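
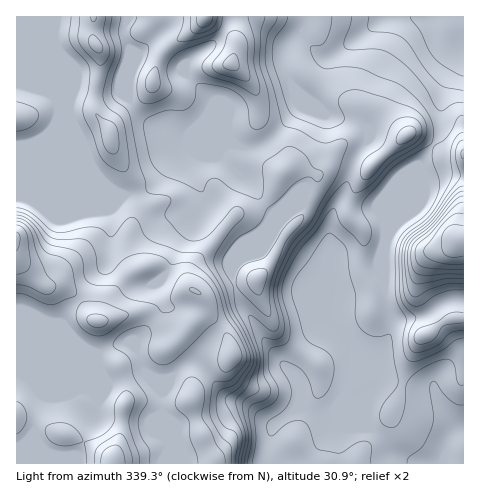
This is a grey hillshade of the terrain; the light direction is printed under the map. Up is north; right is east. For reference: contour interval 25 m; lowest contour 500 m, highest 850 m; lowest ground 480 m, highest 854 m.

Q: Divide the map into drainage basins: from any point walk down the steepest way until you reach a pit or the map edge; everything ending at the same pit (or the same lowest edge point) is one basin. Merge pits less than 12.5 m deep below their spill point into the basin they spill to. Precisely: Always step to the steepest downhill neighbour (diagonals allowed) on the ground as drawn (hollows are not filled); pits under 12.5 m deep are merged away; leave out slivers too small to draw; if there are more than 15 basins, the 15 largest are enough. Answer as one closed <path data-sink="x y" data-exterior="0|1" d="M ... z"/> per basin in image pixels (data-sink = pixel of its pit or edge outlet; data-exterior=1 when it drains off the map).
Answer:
<path data-sink="463 17" data-exterior="1" d="M463 16l-447 1 1 447 196-1-17-44-4-15 0-15-3-7-18-20-3-7 0-6 18-17 14-19 4-8-2-10 6 1 26-10 17-4 10-6 13-18 13-26 16-17 15-40 18-25 5-2 8 2 23 15 34-30 8-1 19 10 13 12 18-2z"/><path data-sink="463 428" data-exterior="1" d="M414 134l-8 1-34 30-23-15-7-2-6 2-18 25-15 40-16 17-13 26-13 18-6 5-52 15 1 9-6 11-12 16-18 17 0 6 3 7 18 20 3 7 0 15 4 15 18 45 250-1 0-144-12-1-7 2-25-32 0-12 7-18 4-4 15-5 10-8 8-2 0-84-18 1-13-12z"/>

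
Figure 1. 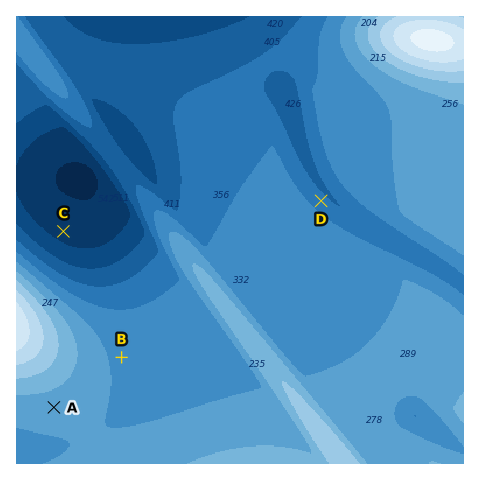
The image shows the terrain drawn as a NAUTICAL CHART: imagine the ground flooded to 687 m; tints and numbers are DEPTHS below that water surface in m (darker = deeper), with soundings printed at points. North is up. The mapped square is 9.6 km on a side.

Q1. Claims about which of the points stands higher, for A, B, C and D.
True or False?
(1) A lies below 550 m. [True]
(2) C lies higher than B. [False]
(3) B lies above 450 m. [False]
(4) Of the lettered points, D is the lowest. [False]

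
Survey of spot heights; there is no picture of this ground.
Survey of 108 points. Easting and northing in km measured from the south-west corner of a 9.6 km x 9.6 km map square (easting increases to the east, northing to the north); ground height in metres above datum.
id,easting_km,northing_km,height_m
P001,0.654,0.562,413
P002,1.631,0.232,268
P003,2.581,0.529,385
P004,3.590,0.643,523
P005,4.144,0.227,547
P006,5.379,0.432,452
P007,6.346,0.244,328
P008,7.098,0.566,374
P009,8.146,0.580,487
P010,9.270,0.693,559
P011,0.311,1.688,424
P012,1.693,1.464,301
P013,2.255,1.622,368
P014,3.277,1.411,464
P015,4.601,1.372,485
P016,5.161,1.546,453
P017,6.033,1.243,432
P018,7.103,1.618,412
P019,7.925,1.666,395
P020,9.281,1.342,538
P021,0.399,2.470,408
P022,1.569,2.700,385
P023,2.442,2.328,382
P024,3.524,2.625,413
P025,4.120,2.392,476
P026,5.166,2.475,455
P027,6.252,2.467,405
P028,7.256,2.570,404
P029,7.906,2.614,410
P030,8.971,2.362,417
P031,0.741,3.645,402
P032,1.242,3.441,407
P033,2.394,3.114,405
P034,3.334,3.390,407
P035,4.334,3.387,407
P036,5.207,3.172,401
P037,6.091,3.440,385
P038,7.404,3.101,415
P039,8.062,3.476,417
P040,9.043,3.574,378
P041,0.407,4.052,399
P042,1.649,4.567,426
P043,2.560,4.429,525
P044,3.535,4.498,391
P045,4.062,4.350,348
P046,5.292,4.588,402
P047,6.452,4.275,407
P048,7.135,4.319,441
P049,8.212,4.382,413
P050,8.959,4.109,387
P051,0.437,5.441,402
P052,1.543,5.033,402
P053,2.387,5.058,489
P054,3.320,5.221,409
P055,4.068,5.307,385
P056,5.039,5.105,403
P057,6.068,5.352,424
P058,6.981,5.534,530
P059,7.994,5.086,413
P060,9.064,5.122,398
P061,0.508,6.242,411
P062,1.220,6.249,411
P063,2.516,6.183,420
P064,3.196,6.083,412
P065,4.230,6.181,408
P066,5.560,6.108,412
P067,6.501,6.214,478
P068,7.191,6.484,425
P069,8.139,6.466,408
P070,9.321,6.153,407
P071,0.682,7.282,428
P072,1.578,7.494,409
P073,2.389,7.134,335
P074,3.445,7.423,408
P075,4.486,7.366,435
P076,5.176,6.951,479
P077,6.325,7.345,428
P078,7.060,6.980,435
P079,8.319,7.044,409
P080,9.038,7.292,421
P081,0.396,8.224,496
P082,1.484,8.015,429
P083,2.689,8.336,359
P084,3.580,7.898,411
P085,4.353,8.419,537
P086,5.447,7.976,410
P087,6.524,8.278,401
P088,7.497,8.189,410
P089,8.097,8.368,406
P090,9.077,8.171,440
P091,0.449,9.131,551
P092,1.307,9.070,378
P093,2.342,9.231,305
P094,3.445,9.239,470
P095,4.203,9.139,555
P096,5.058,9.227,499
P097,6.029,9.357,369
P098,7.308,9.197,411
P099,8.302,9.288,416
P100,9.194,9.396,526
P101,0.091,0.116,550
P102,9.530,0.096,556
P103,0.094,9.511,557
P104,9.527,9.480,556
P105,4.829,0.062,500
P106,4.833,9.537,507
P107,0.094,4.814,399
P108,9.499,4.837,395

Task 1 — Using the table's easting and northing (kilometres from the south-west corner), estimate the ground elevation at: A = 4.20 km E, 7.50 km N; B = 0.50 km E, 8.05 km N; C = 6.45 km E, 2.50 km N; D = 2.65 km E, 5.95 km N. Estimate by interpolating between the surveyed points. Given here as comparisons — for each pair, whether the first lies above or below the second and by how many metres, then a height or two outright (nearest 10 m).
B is above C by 90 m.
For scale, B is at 490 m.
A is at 420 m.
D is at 450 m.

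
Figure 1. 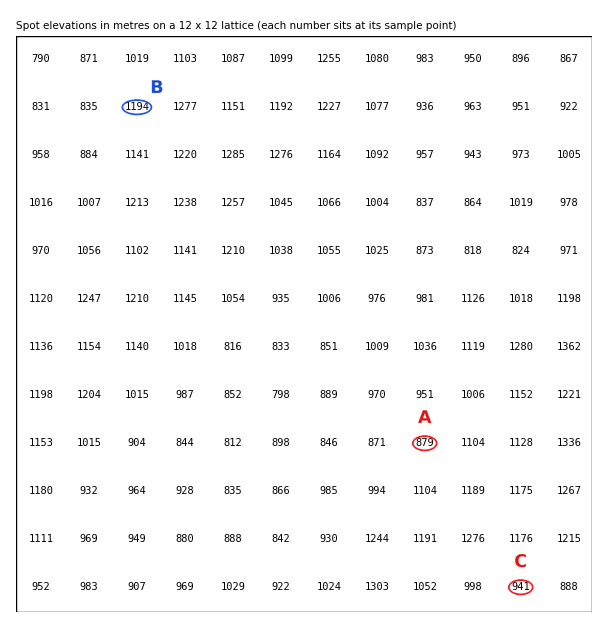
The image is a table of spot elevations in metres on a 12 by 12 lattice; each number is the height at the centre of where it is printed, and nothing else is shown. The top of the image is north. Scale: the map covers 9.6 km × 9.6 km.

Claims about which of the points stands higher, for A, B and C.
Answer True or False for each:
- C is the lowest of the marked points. False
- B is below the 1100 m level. False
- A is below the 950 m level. True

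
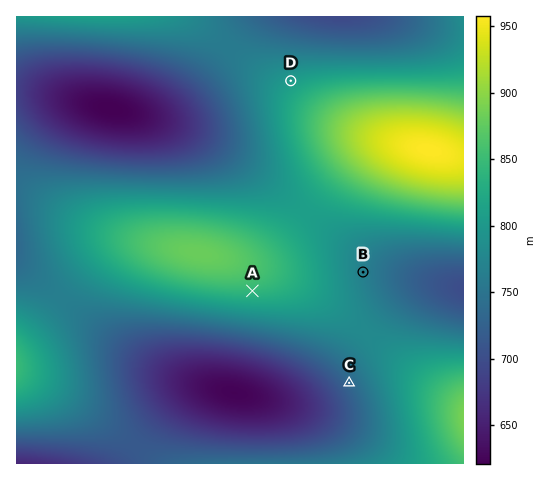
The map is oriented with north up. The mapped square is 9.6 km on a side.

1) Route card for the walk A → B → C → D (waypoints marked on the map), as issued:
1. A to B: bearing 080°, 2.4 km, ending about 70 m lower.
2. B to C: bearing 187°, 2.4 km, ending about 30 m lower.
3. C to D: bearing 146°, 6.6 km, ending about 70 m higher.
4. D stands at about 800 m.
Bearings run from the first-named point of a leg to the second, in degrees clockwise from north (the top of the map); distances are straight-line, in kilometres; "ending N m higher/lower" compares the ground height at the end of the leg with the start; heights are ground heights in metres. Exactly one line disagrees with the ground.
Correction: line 3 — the bearing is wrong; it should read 349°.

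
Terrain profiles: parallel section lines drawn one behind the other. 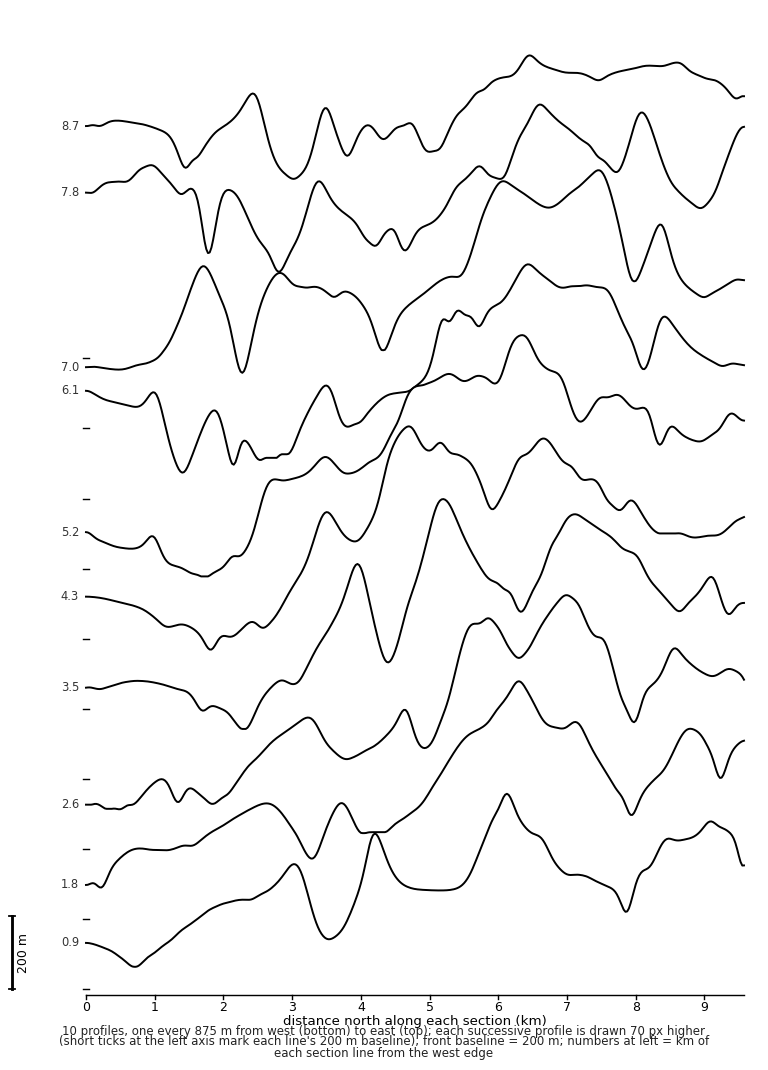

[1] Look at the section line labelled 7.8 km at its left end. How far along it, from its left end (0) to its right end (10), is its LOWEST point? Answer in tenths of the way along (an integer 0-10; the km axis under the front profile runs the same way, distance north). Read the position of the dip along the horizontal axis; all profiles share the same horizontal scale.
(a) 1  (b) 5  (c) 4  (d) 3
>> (d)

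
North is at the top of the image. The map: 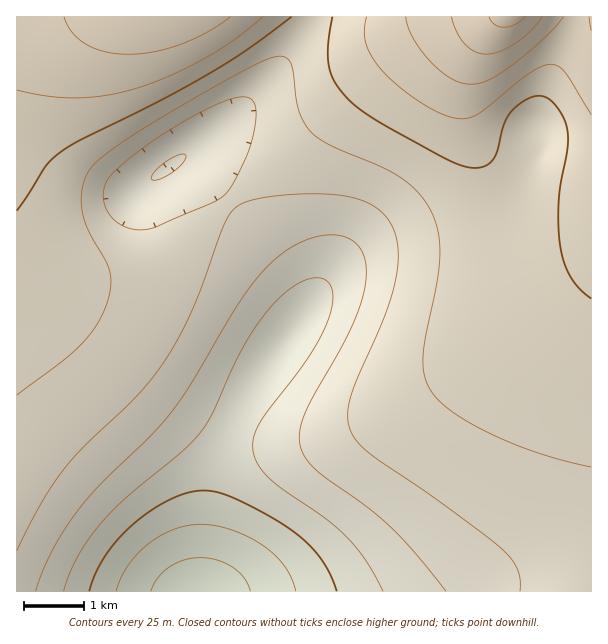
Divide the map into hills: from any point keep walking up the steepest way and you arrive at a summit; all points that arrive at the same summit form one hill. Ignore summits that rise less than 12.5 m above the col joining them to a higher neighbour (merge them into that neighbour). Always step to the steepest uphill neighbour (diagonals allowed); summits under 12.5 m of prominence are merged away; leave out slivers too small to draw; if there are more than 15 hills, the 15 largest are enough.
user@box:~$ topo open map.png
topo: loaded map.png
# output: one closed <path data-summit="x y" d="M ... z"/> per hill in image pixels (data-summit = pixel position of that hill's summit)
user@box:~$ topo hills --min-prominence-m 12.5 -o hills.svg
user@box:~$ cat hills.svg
<path data-summit="509 17" d="M591 16l-279 0-4 11-10 17-36 46-35 34-43 32 5 2 22 22 65 74 19 25 9 20 0 10-3 8-49 70-28 54-13 56-6 73-4 22 391-1z"/><path data-summit="159 17" d="M311 16l-295 1 1 575 183-1 5-21 6-73 13-56 28-54 49-70 3-8 0-10-9-20-19-25-65-74-22-22-5-2 43-32 35-34 42-55 6-11z"/>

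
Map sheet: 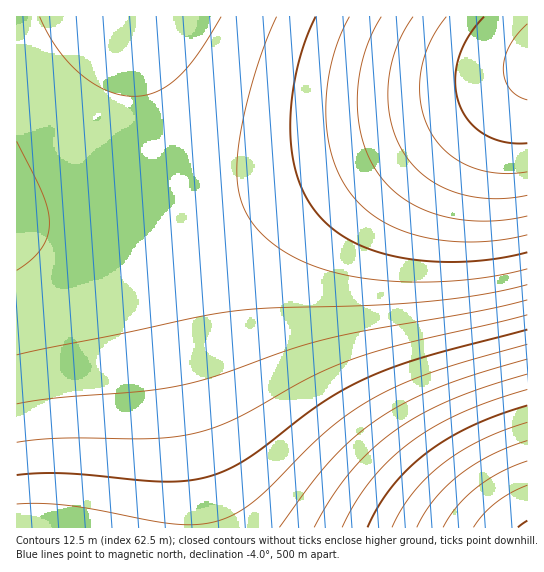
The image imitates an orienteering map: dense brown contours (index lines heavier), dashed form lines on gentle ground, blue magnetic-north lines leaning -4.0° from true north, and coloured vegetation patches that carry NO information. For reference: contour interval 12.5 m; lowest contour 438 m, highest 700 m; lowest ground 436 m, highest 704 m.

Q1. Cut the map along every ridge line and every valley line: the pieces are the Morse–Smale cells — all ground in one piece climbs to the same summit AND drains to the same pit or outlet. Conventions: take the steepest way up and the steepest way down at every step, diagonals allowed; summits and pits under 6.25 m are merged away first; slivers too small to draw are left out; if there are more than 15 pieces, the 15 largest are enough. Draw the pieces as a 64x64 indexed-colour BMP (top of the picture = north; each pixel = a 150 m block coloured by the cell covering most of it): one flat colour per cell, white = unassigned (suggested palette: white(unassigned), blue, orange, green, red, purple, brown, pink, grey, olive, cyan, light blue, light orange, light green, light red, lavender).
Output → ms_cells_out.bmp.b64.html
<image width="64" height="64" href="data:image/bmp;base64,Qk12CAAAAAAAAHYAAAAoAAAAQAAAAEAAAAABAAQAAAAAAAAIAAATCwAAEwsAABAAAAAAAAAA////ALR3HwAOf/8ALKAsACgn1gC9Z5QAS1aMAMJ34wB/f38AIr28AM++FwDox64AeLv/AIrfmACWmP8A1bDFADMzMzMzMzMzMzMzVVVVVVERERERERERERERERERERERMzMzMzMzMzMzMzNVVVVVEREREREREREREREREREREREzMzMzMzMzMzMzM1VVVVURERERERERERERERERERERETMzMzMzMzMzMzMzVVVVURERERERERERERERERERERERMzMzMzMzMzMzMzNVVVUREREREREREREREREREREREREzMzMzMzMzMzMzM1VVVRERERERERERERERERERERERETMzMzMzMzMzMzM1VVVRERERERERERERERERERERERERMzMzMzMzMzMzMzVVVVEREREREREREREREREREREREREzMzMzMzMzMzMzNVVVERERERERERERERERERERERERETMzMzMzMzMzMzM1VVURERERERERERERERERERERERERMzMzMzMzMzMzMzVVUREREREREREREREREREREREREREzMzMzMzMzMzMzNVVRERERERERERERERERERERERERETMzMzMzMzMzMzM1VVERERERERERERERERERERERERERMzMzMzMzMzMzM1VVEREREREREREREREREREREREREREzMzMzMzMzMzMzVVURERERERERERERERERERERERERETMzMzMzMzMzMzNVVRERERERERERERERERERERERERERMzMzMzMzMzMzM1VREREREREREREREREREREREREREREzMzMzMzMzMzMzVVERERERERERERERERERERERERERETMzMzMzMzMzMzVVURERERERERERERERERERERERERERMzMzMzMzMzMzNVUREREREREREREREREREREREREREREzMzMzMzMzMzM1VRERERERERERERERERERERERERERETMzMzMzMzMzMzVVERERERERERERERERERERERERERERMzMzMzMzMzMzNVUREREREREREREREREREREREREREREzMzMzMzMzMzNVVRERERERERERERERERERERERERERETMzMzMzMzMzM1VRERERERERERERERERERERERERERERMzMzMzMzMzMzVVEREREREREREREREREREREREREREREzMzMzMzMzMzNVURERERERERERERERERERERERERERETMzMzMzMzMzM1VRERERERERERERERERERERERERERERMzMzMzMzMzM1VREREREREREREREREREREREREREREREzMzMzMzMzMzVVERERERERERERERERERERERERERERETMzMzMzMzMzNVURERERERERERERERERERERERERERERMzMzMzMzMzNVVREREREREREREREREREREREREREREREzMzMzMzMzM1VVERERERERERERERERERERERERERERETMzMzMzMzM1VVERERERERERERERERERERERERERERERMzMzMzMzMzVVUREREREREREREREREREREREREREREREzMzMzMzM1VVVRERERERERERERERERERERERERERERETMzMzMzVVVVVVERERERERERERERERERERERERERERERMzNERERERVVVURERERERERERERERERERERERERERERFEREREREREREQhEREREREREREREREREREREREREREREURERERERERERCIiIRERERERERERERERERERERERERERREREREREREREIiIiIiERERERERERERERERERERERERFEREREREREREQiIiIiIiIREREREREREREREREREREREURERERERERERCIiIiIiIiIhERERERERERERERERERERRERERERERERCIiIiIiIiIiIiERERERERERERERERERFEREREREREREIiIiIiIiIiIiIiEREREREREREREREREUREREREREREQiIiIiIiIiIiIiIiIRERERERERERERERRERERERERERCIiIiIiIiIiIiIiIiIRERERERERERERFEREREREREREIiIiIiIiIiIiIiIiIiIhEREREREREREUREREREREREQiIiIiIiIiIiIiIiIiIiIhERERERERERREREREREREQiIiIiIiIiIiIiIiIiIiIiIhERERERERFERERERERERCIiIiIiIiIiIiIiIiIiIiIiIhEREREREUREREREREREIiIiIiIiIiIiIiIiIiIiIiIiIhERERERREREREREREQiIiIiIiIiIiIiIiIiIiIiIiIiIhERERFERERERERERCIiIiIiIiIiIiIiIiIiIiIiIiIiIhEREUREREREREREIiIiIiIiIiIiIiIiIiIiIiIiIiIiIhERREREREREREIiIiIiIiIiIiIiIiIiIiIiIiIiIiIiIhFEREREREREQiIiIiIiIiIiIiIiIiIiIiIiIiIiIiIiIURERERERERCIiIiIiIiIiIiIiIiIiIiIiIiIiIiIiIiREREREREREIiIiIiIiIiIiIiIiIiIiIiIiIiIiIiIiJEREREREREQiIiIiIiIiIiIiIiIiIiIiIiIiIiIiIiIkRERERERERCIiIiIiIiIiIiIiIiIiIiIiIiIiIiIiIiREREREREREIiIiIiIiIiIiIiIiIiIiIiIiIiIiIiIiJEREREREREQiIiIiIiIiIiIiIiIiIiIiIiIiIiIiIiIkRERERERERCIiIiIiIiIiIiIiIiIiIiIiIiIiIiIiIi"/>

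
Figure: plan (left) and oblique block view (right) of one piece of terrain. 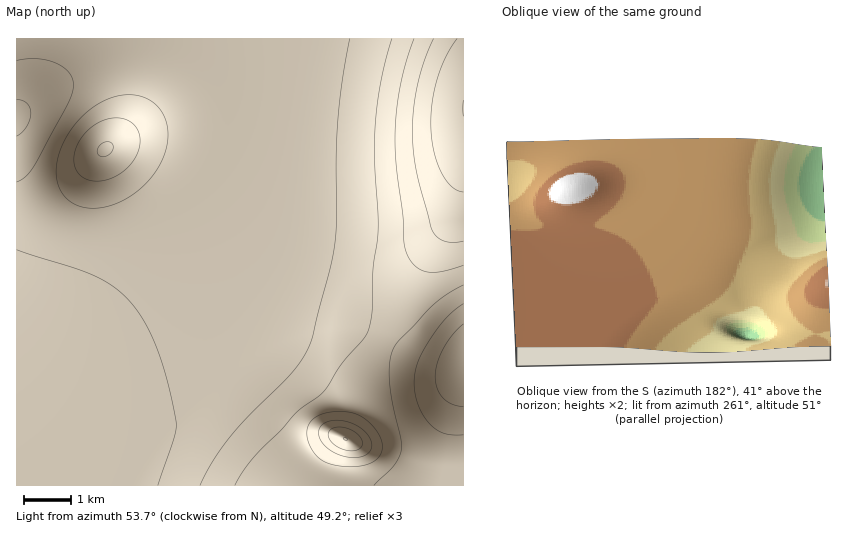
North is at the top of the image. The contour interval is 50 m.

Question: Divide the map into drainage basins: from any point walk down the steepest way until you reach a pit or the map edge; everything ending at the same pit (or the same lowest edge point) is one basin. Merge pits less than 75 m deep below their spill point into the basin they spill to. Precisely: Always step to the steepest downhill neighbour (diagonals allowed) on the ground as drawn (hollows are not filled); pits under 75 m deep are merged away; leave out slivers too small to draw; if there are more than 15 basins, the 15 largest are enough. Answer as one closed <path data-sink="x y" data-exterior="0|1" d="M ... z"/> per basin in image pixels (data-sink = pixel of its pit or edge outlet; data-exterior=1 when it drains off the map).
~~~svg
<path data-sink="463 109" data-exterior="1" d="M463 38l-299 0-2 27-5 17-9 20-16 23-30 27-4 8-6 33-1 49-9 32-10 20-10 14-21 20-25 20 0 52 45-17 118-53 41-13 45-7 34 2 43 11 29 10 28 17 31 14 14 3 19 0z"/><path data-sink="346 439" data-exterior="0" d="M278 310l-48 4-51 16-118 53-43 17-2 1 0 84 418 1 9-22 9-52 12-30 0-14-20-1-14-3-31-14-28-17-29-10-31-9z"/><path data-sink="17 118" data-exterior="1" d="M162 38l-146 1 1 308 24-19 21-20 10-14 10-20 9-32 1-49 6-33 4-8 30-27 16-23 9-20 5-17z"/>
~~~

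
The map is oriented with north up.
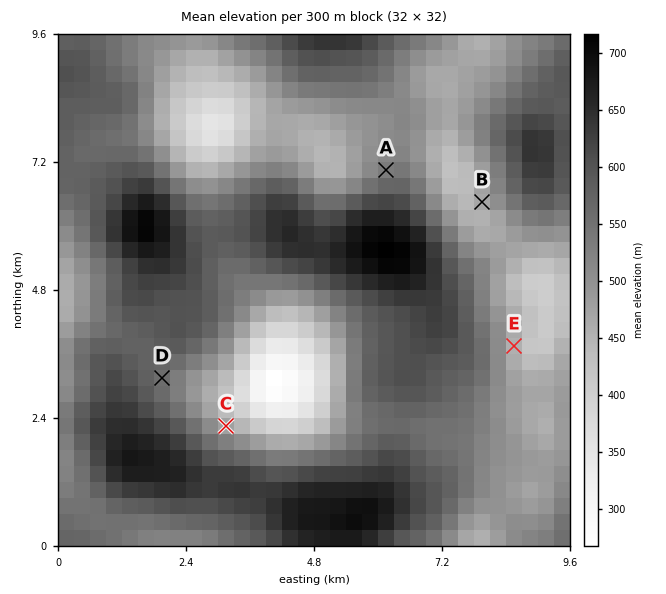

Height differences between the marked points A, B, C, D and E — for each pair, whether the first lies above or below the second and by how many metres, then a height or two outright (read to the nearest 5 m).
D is above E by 105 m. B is below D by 95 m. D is above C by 85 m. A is above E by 75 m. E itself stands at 455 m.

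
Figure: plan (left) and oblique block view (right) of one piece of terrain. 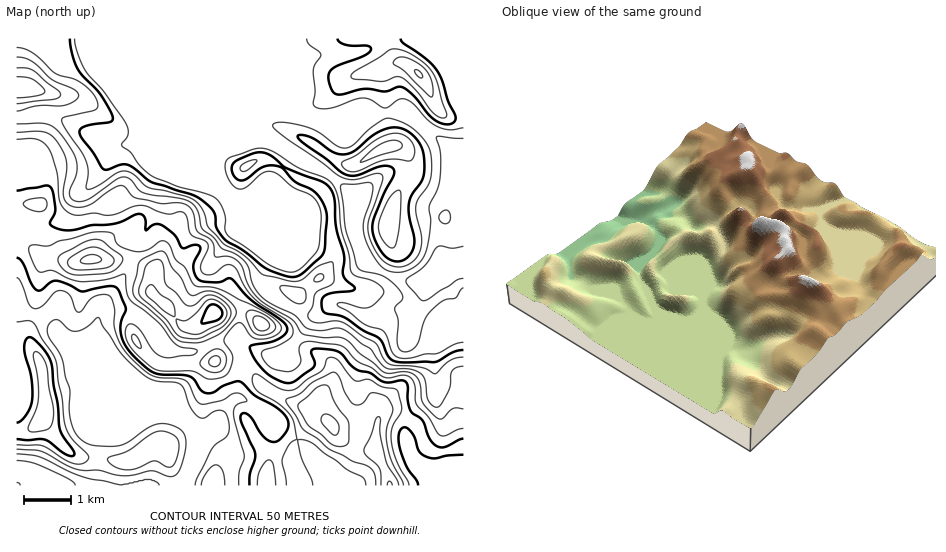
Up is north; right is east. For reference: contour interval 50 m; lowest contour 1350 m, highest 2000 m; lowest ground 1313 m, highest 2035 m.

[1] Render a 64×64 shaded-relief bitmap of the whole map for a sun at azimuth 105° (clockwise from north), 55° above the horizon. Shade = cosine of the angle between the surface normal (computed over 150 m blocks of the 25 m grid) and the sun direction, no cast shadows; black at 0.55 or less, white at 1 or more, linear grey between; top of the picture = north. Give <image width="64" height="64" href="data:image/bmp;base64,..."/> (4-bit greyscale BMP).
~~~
<image width="64" height="64" href="data:image/bmp;base64,Qk12CAAAAAAAAHYAAAAoAAAAQAAAAEAAAAABAAQAAAAAAAAIAAATCwAAEwsAABAAAAAAAAAAAAAAABEREQAiIiIAMzMzAERERABVVVUAZmZmAHd3dwCIiIgAmZmZAKqqqgC7u7sAzMzMAN3d3QDu7u4A////AJqqmYh3iZmZqpmImXMWq6dTWKp2i7mZmZhRKczLqZmZmZmYd3iZiImrqYi7lRWbl1NYqXebqZmZmFJazLqZmZmZmIdVaamHiau5ic23M4qYU0epeKqZmYiIZYvMqZmZmZmHZEWbuYh4m7qJzclUeZhkR5h5qpmYd4dovdypmamZiIdUWLuph2ZoqpnNynVoiGVXiHmqmHZ4h3rd25iJmZmIh1WLupiHZUWJmb3ahmeHZXiHaKmFV5qXet3aiJmYiYmZeLu6mIiGQ1eZvMqYZmVWmYZXmGRIu6dq3sqImpZniJqrzLqZmZh0NXmrupmGVEeqlkRmVWnMqGreyom7p1VWes3dupmZmZhVaJqpmZcyWbuWMiRnisy4ed7amryod1NIzu25mZmZmZiImYibpzJqupcwFXiau6h4ztuqu5iJdCW+7bmZmZmZmZmZd5uoRHqphBE2iJq6mHi93bq6homWJL7tuZmZmZmZmZhmmqmGiZdTNFaJq7qYeKvdzLp1eJc0vd25mZmZmZmZl0WKq6mHVWd1RGm7uph4m83d2nZ4lzXN3LqZmZmZmZmWNHm7uXRHmXUySKu6mIiJvN7bdniXNs7bqZmZmZmZmYZEabu5ZGmpdSElm7uXiXV73dt2eJc33tupmZmZmGVnd2Zoq7p2ipmGMiNqu5eJczarynZ4hjje26mZmZlzE2iZmGet24iqqYdUQ0i7mIqEEliYZWd1Sd3bmZmZlzAmmZmXVa7smrupmGZUWLupmqhCNXZDVmVqzMqZmZlyAXqYd4YzjNury6mYZVZ4q7qsy4VFZkJFVXq8upmZlzAGu6h4mHV6uqvLqphlZ3ebuqzcuGZ4ZEVnm7upmZmFADrLl0aJq6u6mZq8unZmZ4qqm83KdnmGVXisypmqqXQAW7qDFHm8zdpkac3dp2ZmiamJvMqGeamHiKzKiJupdBJ6uVAWeLzN60Fb7u3JdmaJqZmry4ZoqpmIq7qHm7l0JIqWEVh2es7sUmq6q8uXZomqmZq7llebqZmruoeLunVFiFIVmXQ2vv2FZneKu7qHiaqqqrunVYq6mJq6h4q6hlVlIkm7hBObzJhmeJmszLqZmau7u6llaKqHisuXerqWUzI2iruVE2mqqYiYd6zdypmaq7u7unVXiHZ6y5d5u5dSEUmqq6czaJq6uoZorNy6qaqru7u6hlZmZWq7h3mqqXQhSbqruWRnm8zJd3d5u7u6qqqru7qXZVVVabl2iZqqljJJu6vLlmac3bl3ZDN6zMuYmau7u5mHVVVpqFaJmavJUji8u824ZovduYd1ICe83KmJmavMuZmIVWiHRXmavNxzNry6zdp2isy6mYhRBIvdyphmm83bmZlmaIZURoq8y5Y0nMqs3Jd5qqqZmZUiat7KhDas3uypmnZ4h2QzaKqql1RryordyHiaqZmZmFJJ3clROKze7amqh4iHdkRXmqqYZWq6iK3KiJmZmZmZYkrdtyFZq83sqZqIiHd2VFaKuqmGebupirupmZmZmZlzS9yVAnmrzdypmZmIiIdlVmiaqpiJq8y6vLmZmZmZmXNc3JQCervNy5mZmZmqmHZnZmeaqZmazdzMuZmZmZmZg1zbhAF6vMzKmZmImry5h3iHZWipmInN3My5mZmZmZmEXNuVAFm93LqZqoiazcp2Z4mHVomHeKzLu6mZmZmZmXNt25cQOL3dupmqiIrN24UzaKmHeHZmiaq7qZmZmZmZY43bmDAWvd3KmZp3eL3tuEElmql3ZlVomaqZmZmZmZdEvdqZUAWc3cupmXd3ne3LhBJqupdnd3iZmYirmZmHZmi8yplzE3vN3LmZiIic3cy4QTirqIiYmZmYZ6y5mFV5mauYmpYzabzdypmZmJvdzMpzNpqqmZmZmZY1rduGaJmZlkabuXVXrN3KmZmZm8zMy5ZWmqmZmZmZhSOLy5mamZhTRqzLmHis3cqZmZmrzMzLqXiqqZmZmZmWMjaru6qZdVZUWbupmazdypmZmrvMzLupmaqZmZmZmZl1MliqmYZXmWMSaaqrzN3KmYiau7y7uqmaqpmZmZmZmZmHZ4mXVoqphSAUeavMzLqZd4mrvLu6qZqpmZmZmZmZmZmZmGZ4mqqYUhJGiru7qZlmaJq8u7qpq7qZmZmZmZmZmZmGeImaqZmFMzRoq7mImnd3iru6qqq7uZmZmZmZmZmZmHiIiZmZmZhlVniqhmi7mZiaqqqqq8upmZmZmZmZmZmZiIiZmZmZmYeImZdDa8y7qpmqqqu8upmZmZmZmZmZmZmZmYiZqqmZmJqqhBSsy6qqmau6vMy5mZmZmZmZmZmZmZmZiIiau6mImrliJ8y6qqq7u7u8y6mZmZmZmZmZmZmZmZmXd4mruoiaqFJK3Kmqu7uqqru6mZmZmZmZmZmZmZmZmZhmeJqqmZqnQ3zcqZmrqZmaq6mZmZmZmZmZmZmZmZmZmGZniaqZq6Y1rdyZeJqpmau6mZmZmZmZmZmZmZmZmZmXZmZ4iZmrlUjMy5l4mrqau7mZmZmZmZmZmZmZmZmZmZdmZmZ3d5qGeru5mYiaqpvMqZmZmZmZmZmZmZmZmZmZmHd3dmVVZ3iZq6mZiaqZrMuZmZmZmZmZmZmZmZmZmZmYh4iIh2VWeJmpmZmJmZity5mZmZmZmZmZmZmZmZmZmYiIiImZhmeJmZmZmYiZiL3amZmZmZmZmZmZmZmZmZmZh4iIiZmYiZmZmZmZ"/>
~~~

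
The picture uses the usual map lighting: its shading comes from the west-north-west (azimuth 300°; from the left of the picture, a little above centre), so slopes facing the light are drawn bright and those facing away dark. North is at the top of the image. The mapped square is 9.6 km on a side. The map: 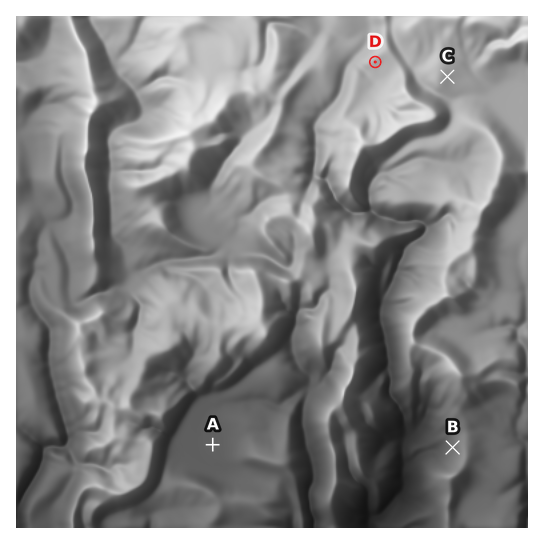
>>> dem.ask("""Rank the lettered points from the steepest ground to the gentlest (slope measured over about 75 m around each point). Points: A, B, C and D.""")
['B', 'C', 'D', 'A']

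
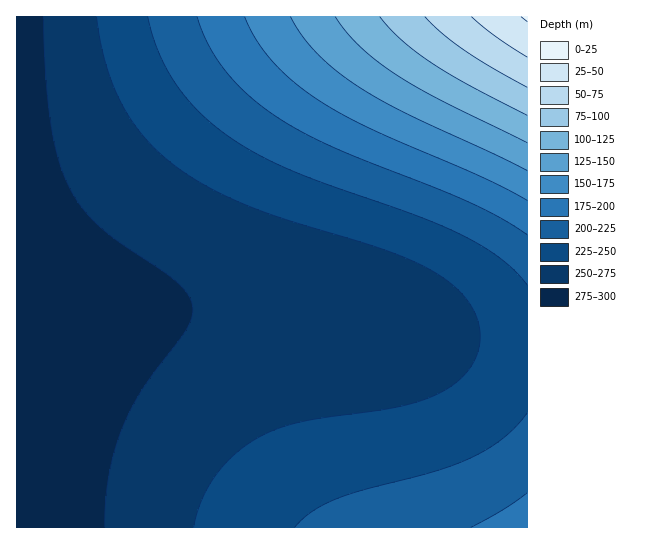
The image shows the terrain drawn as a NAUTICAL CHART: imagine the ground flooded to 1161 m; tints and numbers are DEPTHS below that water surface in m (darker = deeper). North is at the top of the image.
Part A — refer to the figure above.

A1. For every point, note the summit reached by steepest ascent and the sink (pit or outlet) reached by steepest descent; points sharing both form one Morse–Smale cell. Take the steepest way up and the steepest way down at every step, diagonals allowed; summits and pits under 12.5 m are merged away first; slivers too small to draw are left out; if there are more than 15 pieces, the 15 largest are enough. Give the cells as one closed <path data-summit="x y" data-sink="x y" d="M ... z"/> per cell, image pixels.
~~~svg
<path data-summit="527 17" data-sink="17 527" d="M527 16l-510 0-1 414 13-49 14-32 11-12 13-8 47-13 41-5 47-3 69 1 74 8 116 23 41 4 25 0z"/><path data-summit="527 527" data-sink="17 527" d="M241 308l-70 1-49 6-32 6-23 8-13 8-11 12-6 9-21 73 0 96 512 0-1-183-25 0-41-4-116-23-56-6z"/>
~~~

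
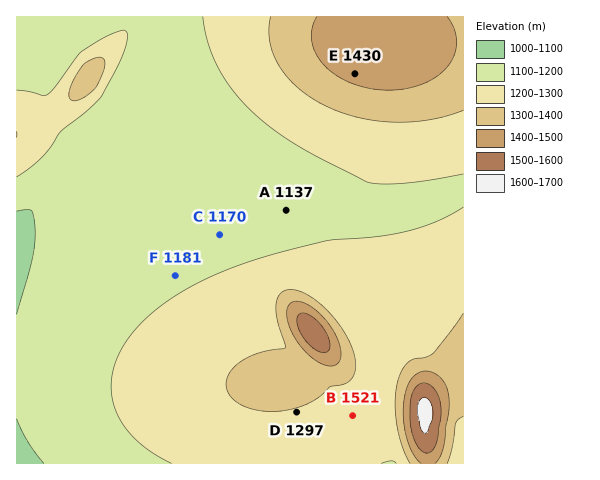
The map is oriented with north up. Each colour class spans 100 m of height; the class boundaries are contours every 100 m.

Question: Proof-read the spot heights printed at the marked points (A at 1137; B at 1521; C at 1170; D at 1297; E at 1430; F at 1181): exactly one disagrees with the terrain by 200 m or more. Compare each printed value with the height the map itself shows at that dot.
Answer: B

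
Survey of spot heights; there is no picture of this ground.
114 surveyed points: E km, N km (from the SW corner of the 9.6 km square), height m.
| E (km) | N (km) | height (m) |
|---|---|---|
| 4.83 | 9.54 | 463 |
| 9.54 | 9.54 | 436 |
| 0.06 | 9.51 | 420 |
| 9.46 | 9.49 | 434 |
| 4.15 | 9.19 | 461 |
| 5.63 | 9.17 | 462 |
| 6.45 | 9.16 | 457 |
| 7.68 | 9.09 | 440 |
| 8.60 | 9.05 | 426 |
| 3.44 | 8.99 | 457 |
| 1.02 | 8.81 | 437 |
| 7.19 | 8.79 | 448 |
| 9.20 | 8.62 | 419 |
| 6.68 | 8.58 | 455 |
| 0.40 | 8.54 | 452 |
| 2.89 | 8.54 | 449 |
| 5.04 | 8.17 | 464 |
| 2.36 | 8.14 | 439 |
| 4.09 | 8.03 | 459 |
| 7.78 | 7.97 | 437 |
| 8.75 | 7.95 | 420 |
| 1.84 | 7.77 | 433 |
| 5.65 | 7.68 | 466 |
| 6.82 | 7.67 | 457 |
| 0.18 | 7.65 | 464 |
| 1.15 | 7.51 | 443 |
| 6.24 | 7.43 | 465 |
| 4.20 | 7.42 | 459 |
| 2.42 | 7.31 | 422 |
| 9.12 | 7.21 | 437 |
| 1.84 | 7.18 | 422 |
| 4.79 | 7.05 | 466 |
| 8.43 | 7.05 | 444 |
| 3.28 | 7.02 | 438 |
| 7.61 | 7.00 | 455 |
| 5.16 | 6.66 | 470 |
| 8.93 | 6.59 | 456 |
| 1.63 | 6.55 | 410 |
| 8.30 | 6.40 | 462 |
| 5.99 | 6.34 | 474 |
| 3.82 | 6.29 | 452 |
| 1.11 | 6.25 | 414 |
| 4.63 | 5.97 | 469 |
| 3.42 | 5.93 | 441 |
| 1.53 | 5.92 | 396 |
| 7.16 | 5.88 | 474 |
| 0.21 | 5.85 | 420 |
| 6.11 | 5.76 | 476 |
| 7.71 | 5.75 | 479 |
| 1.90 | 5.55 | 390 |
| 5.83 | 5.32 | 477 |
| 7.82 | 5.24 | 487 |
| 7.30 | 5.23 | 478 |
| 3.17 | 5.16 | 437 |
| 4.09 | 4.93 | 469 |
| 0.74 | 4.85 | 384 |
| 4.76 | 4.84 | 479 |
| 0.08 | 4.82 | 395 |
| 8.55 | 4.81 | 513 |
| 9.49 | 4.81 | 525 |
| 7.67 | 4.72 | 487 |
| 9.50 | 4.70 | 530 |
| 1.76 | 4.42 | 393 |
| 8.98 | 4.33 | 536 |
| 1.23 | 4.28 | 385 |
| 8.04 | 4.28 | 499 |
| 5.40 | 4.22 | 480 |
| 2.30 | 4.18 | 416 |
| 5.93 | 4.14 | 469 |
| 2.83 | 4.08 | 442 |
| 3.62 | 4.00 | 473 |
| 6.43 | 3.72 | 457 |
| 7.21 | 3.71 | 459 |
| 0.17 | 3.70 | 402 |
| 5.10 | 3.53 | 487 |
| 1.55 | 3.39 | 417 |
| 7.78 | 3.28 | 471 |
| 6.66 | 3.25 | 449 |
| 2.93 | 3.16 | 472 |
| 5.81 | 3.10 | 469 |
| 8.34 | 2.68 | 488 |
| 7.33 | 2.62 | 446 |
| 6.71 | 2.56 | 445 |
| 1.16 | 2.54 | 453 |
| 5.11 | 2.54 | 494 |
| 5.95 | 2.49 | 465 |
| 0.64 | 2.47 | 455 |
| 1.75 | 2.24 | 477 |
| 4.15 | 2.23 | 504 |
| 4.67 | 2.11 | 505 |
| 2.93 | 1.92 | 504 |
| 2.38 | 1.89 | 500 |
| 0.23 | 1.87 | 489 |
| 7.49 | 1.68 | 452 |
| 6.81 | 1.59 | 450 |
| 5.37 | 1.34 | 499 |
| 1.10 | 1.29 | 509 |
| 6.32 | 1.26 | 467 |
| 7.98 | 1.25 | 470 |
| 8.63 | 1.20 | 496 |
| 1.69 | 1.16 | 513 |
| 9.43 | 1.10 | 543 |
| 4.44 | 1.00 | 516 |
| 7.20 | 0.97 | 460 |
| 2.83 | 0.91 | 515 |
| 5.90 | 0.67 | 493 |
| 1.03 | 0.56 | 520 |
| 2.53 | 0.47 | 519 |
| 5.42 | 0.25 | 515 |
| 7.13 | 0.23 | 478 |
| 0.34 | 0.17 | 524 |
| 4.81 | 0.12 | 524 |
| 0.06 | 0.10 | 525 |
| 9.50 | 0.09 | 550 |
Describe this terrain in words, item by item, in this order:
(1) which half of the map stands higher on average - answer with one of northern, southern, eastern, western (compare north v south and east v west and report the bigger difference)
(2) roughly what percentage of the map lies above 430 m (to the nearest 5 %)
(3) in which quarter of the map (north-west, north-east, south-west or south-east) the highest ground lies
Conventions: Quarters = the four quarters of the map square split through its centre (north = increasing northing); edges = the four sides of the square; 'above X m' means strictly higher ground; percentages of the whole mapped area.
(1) Taken as a whole, the southern half is higher than the northern.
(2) Ground above 430 m makes up about 85 % of the sheet.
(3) The highest point lies in the south-east quarter of the map.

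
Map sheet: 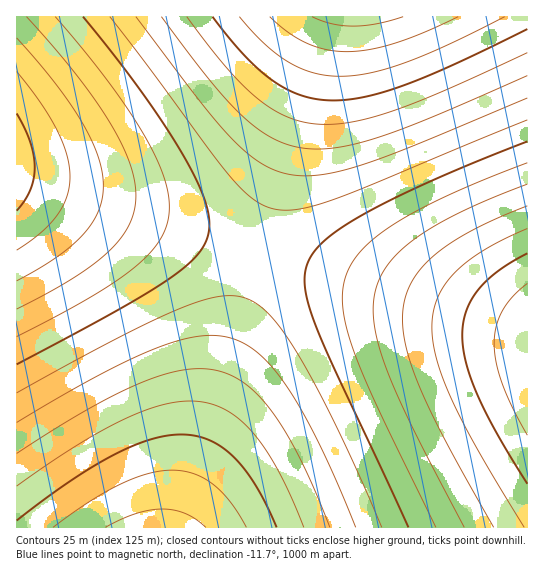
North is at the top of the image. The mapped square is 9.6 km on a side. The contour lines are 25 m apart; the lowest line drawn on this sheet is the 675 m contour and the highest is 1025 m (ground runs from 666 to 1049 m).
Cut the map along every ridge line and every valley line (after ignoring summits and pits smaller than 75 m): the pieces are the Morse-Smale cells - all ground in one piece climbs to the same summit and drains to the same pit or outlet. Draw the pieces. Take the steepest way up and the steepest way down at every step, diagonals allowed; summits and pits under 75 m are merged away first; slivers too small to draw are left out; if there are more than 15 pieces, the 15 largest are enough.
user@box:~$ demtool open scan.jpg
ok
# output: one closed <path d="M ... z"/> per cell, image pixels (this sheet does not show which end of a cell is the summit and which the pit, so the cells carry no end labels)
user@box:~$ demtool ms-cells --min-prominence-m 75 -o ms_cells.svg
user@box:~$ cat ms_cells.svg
<path d="M259 252l-4 7-80 268 352 1 1-194-14-6z"/><path d="M527 16l-198 0-72 235 270 82z"/><path d="M19 180l-3 1 0 346 158 1 83-275z"/><path d="M327 16l-310 0-1 163 241 73z"/>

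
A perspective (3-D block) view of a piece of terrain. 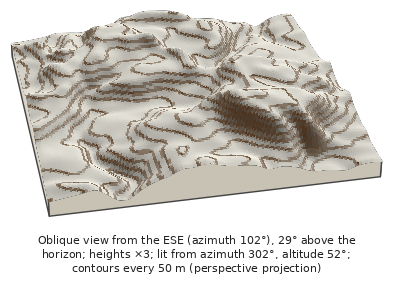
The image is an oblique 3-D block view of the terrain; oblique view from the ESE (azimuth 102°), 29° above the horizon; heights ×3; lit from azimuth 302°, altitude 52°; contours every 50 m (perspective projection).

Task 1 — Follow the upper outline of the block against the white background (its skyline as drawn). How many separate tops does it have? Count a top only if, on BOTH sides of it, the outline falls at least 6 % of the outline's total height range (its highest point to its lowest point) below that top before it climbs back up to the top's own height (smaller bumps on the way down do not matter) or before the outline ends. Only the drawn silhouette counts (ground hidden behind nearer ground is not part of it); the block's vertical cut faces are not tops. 2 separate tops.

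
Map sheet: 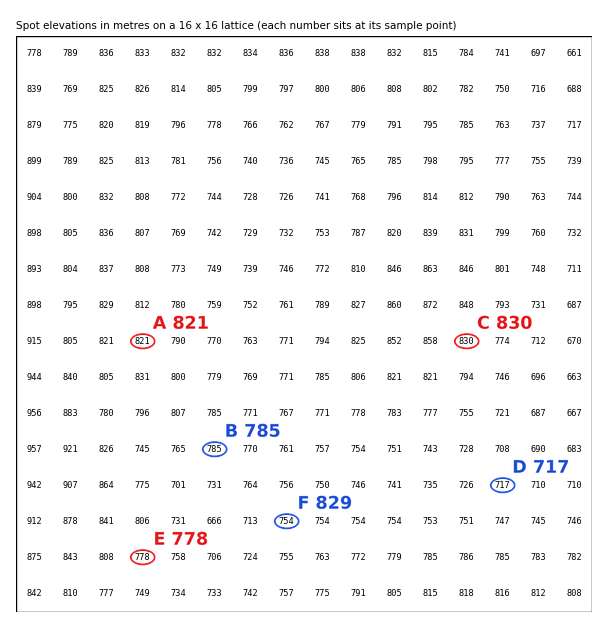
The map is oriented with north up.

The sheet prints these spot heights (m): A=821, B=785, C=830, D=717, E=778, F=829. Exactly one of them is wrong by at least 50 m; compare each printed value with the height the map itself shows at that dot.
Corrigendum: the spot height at F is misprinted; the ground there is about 754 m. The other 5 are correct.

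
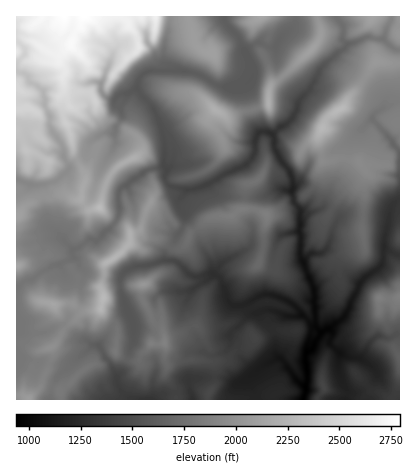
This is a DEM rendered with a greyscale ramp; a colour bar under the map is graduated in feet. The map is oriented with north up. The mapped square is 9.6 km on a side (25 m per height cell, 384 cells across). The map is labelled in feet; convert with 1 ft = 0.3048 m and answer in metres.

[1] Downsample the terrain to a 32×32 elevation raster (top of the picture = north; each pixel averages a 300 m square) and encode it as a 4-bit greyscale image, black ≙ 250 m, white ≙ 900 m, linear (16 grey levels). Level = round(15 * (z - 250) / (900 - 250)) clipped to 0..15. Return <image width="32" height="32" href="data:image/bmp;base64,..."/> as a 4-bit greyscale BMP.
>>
<image width="32" height="32" href="data:image/bmp;base64,Qk12AgAAAAAAAHYAAAAoAAAAIAAAACAAAAABAAQAAAAAAAACAAATCwAAEwsAABAAAAAAAAAAAAAAABEREQAiIiIAMzMzAERERABVVVUAZmZmAHd3dwCIiIgAmZmZAKqqqgC7u7sAzMzMAN3d3QDu7u4A////AIh3ZVREREREQzMzMiQzM0R3d3ZVRVVUREMyMzEkMzM0d3d3ZVVlZUREMiIiFDMzNXd3ZmZmZmVVVEMyIhMiI0V3iHZmdmd2VUREMzISIjRVd3h3dnVndlVEREMzISNEVXd4iIhlZ2VVRDMzMyIiRWZ4iYiZZWdlVUMzMzIiMjZ3eJiImmZ2VEVDMzMzI0M2d3d3d5lnh1VEQ0Q0QyNENFaHd3eJZmdlRDRVVUMkRDM1l3d3iYZlVVVEVmVDNEVUNId3Z3iZh2ZlVVVlUzRFZTSHd3dniodmZmZlZUNFRWY0h3d4h3mHdmZnZnZTRVVmRJh3iZl3iHVWd3d3U0VVZkSIiJmZZ4hlVVZmZVRVZmZEiIiZmWZ4ZURVZlQ0Vmd3ZYmYiZmGZ1VlVVZlRGd3eHaqqYmImHZVVmVEZUZod4iHqqmZiImXVVZ3ZFRXeIiId7qpqYh4llVniHREV5mHd3a7qrqYeHZWeIh1REaKmHd3u6u7qXdlVnmZhmZFaamHd8ury7hmZWeJmHeIVFeah3fLrMu4ZVZ4iXZmiGVVeZh3u7zLqoZmd3ZmVXh2VWeIh7zNzMq4ZmZmh2VniGVniIjM3d3LvJdniJdlZniGZ4iIzd3dzLzJeJmXZmZnmHZ4h83d3dzMu4iYhmd2ZnmHd3jd3u7d3cyYmHZ5mHZ4d4mI"/>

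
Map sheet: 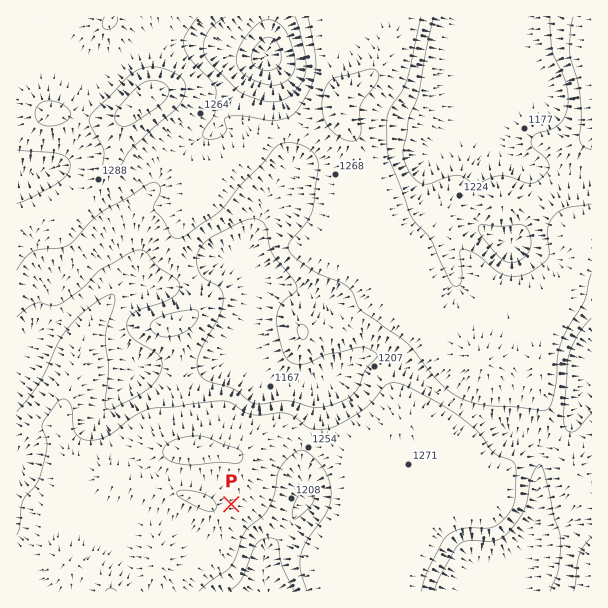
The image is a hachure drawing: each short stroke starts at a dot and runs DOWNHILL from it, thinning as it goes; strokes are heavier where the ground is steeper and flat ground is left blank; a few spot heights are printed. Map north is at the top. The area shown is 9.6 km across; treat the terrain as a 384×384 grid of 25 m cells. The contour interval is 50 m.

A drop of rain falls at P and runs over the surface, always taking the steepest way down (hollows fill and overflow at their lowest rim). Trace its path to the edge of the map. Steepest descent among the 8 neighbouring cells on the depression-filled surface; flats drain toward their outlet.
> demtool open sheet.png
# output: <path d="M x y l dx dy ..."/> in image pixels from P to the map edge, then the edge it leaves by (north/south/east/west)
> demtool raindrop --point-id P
<path d="M231 504l11 0 25 26 0 18-1 1 0 6-2 2 0 34"/>
exit: south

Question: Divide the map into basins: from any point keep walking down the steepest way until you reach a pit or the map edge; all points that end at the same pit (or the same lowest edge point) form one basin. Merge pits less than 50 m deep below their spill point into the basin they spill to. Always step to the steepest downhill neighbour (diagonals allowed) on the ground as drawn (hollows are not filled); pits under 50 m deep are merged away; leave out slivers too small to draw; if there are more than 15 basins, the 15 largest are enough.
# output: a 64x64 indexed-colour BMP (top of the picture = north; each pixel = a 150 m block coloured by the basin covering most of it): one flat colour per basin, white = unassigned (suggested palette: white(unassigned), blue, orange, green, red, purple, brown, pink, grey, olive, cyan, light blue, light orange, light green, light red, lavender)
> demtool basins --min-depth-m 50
<image width="64" height="64" href="data:image/bmp;base64,Qk12CAAAAAAAAHYAAAAoAAAAQAAAAEAAAAABAAQAAAAAAAAIAAATCwAAEwsAABAAAAAAAAAA////ALR3HwAOf/8ALKAsACgn1gC9Z5QAS1aMAMJ34wB/f38AIr28AM++FwDox64AeLv/AIrfmACWmP8A1bDFADMzMzMzM1VVVVVVVVVVVVVVUzMzMzREREREREREREREMzMzMzMzM1VVVVVVVVVVVVVTMzMzNEREREREREREREQRETMzMzMzNVVVVVVVVVVVVTMzMzM0RERERERERERERBERERMzMzMzVVVVVVVVVVVVUzMzMzREREREREREREREERERETMzMzNVVVVVVVVVVVVTMzMzM0REREREREREREQRERERMzMzM1VVVVVVVVVVVVUzMzMzRERERERERERERBEREREzMzM1VVVVVVVVVVVVVTMzMzM0REREREREREREERERERMzMzVVVVVVVVVVVVVVUzMzMzREREREREREREQRERERETMzNVVVVVVVVVVVVVVTMzMzM0RERERERERERBERERERERM1VVVVVVVVVVVVVVMzMzMzREREREREREREERERERERETNVVVVVVVVVVVVVUzMzMzNEREREREREREQREREREREREREVVVVVVVVVVVVTMzMzNERERERERERERBERERERERERERVVVVVVVVVVVVMzMzM0REREREREREREERERERERERERFVVVVVVVVVVVUzMzMzNEREREREREREQREREREREREREVVVVVVVVVVVVRMzMzMzRERERERERERBERERERERERERVVERVVVVVVURETMzMzREREREREREREEREREREREREREREREVVVVVUREREzMzNEREREREREREQREREREREREREREREREVVRERERERMzNERERERERERERBERERERERERERERERERERERERERETM0REREREREREREERERERERERERERERERERERERERERERERREREREREREQRERERERERERERERERERERERERERERERFERERERERERBERERERERERERERERERERERERERERERERREREREREREEREREREREREREREREREREREREREREREREUREREREREQRERERERERERERERERERERERERERERERERRERERERERBEREREREREREREREREREREREREREREREREUREREREREEREREREREREREREREREREREREREREREREREzREREREQREREREREREREREREREREREREREREREREREzMzM0RERBERERERERERERERERERERERERERERERERIjMzMzREREERERERERERERERERERERERERERERERESIiMzMzNEREQRERERERERERERERERERERERERERERESIiIzMzM0RERBERERERERERERERERERERERERERERESIiIjMzMzJEREEREREREREREREREREREREREREREREiIiIiIzMzIiREQREREREREREREREREREREREREREREiIiIiIjMzIiJERBEREREREREREREREREREREREREREiIiIiIiIiIiIkREEREREREREREREREREREREREREREiIiIiIiIiIiIiJEQREREREREREREREREREREREREREiIiIiIiIiIiIiIiRBERERERERERERERERERERERERESIiIiIiIiIiIiIiJEEREREREREREREREREREREREREiIiIiIiIiIiIiIiIiQRERERERERERERERERERERERESIiIiIiIiIiIiIiIiJBERERERERERERERERERERERERIiIiIiIiIiIiIiIiJEEREREREREREREREREREREREREiIiIiIiIiIiIiIiIiRhERERERERERERERERERERERESIiIiIiIiIiIiIiIiImZhEREREREREREREREREREREREiIiIiIiIiIiIiIiIiZmZmYRERERERERERERERERERESIiIiIiIiIiIiIiIiJmZmZmEREREREREREREREREREREiIiIiIiIiIiIiIiImZmZmZhERERERERERERERERERESIiIiIiIiIiIiIiIiZmZmZmYRERERETMRERERERERERIiIiIiIiIiIiIiIiJmZmZmZmEREREzMzEREREREREREiIiIiIiIiIiIiIiImZmZmZmYREREzMzMzEREREREREiIiIiIiIiIiIiIiIiZmZmZmZhEREzMzMzMzERERERESIiIiIiIiIiIiIiIiJmZmZmZmEREzMzMzMzMxERERERIiIiIiIiIiIiIiIiImZmZmZmZhEzMzMzMzMzMzMxERIiIiIiIiIiIiIiIiIiZmZmZmM2EzMzMzMzMzMzMzMxIiIiIiIiIiIiIiIiIiJmYzMzMzMzMzMzMzMzMzMzMzMiIiIiIiIiIiIiIiIiIjMzMzMzMzMzMzMzMzMzMzMzMyIiIiIiIiIiIiIiIiIiMzMzMzMzMzMzMzMzMzMzMzMzMiIiIiIiIiIiIiIiIiIzMzMzMzMzMzMzMzMzMzMzMzMzIiIiIiIiIiIiIiIiIjMzMzMzMzMzMzMzMzMzMzMzMzMzIiIiIiIiIiIiIiIiMzMzMzMzMzMzMzMzMzMzMzMzMzMiIiIiIiIiIiIiIiIzMzMzMzMzMzMzMzMzMzMzMzMzMzIiIiIiIiIiIiIiIjMzMzMzMzMzMzMzMzMzMzMzMzMzMyIiIiIiIiIiIiIiMzMzMzMzMzMzMzMzMzMzMzMzMzMzIiIiIiIiIiIiIiIzMzMzMzMzMzMzMzMzMzMzMzMzMzMiIiIiIiIiIiIiIjMzMzMzMzMzMzMzMzMzMzMzMzMzMyIiIiIiIiIiIiIi"/>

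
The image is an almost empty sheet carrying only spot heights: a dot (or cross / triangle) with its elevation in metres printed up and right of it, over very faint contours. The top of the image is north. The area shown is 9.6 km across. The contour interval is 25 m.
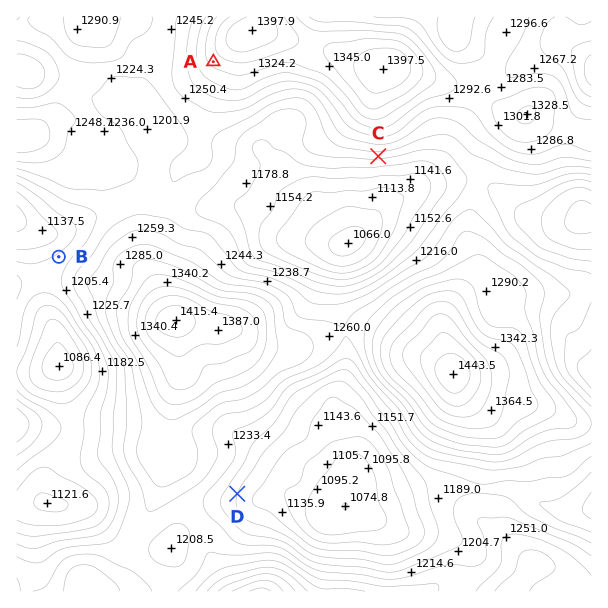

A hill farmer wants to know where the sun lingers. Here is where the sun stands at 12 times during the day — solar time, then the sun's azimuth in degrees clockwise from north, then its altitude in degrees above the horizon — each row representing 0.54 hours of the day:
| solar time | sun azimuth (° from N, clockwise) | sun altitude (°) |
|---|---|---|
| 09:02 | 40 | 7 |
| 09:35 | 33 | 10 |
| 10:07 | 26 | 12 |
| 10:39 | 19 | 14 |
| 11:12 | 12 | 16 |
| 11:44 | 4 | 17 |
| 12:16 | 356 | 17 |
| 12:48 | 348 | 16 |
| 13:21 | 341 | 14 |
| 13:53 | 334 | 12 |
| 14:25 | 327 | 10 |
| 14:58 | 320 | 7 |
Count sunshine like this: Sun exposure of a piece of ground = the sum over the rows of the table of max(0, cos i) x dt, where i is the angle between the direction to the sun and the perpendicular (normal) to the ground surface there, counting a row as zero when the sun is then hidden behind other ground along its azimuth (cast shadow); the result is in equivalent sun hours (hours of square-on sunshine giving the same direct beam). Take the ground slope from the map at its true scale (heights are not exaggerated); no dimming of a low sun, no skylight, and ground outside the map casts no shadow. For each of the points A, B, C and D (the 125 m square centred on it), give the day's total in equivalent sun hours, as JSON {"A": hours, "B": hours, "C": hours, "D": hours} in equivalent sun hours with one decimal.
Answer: {"A": 0.9, "B": 1.9, "C": 0.3, "D": 1.2}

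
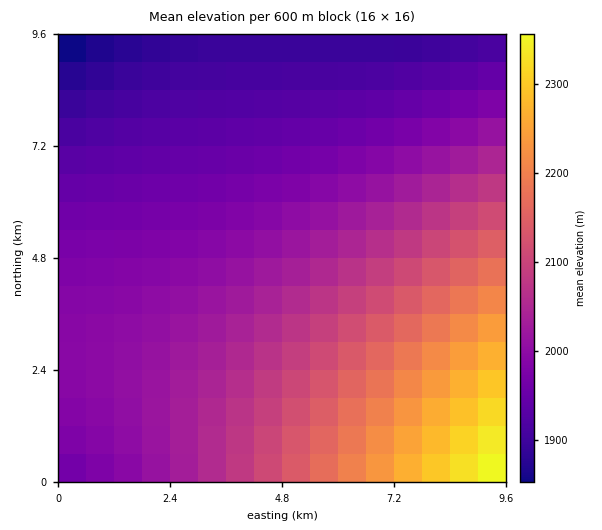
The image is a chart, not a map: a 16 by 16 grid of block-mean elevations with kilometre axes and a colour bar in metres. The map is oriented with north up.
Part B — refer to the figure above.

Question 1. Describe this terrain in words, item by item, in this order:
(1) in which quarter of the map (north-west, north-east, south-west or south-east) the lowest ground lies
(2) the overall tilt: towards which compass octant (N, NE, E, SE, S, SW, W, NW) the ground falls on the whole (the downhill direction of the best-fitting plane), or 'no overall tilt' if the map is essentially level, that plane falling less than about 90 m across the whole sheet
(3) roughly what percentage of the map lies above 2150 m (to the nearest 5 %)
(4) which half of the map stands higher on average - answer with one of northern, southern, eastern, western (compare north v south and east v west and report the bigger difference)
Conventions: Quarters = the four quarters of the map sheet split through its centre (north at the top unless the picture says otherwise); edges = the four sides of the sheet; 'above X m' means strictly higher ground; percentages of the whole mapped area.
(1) The lowest point lies in the north-west quarter of the map.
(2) Overall the map slopes down towards the north-west.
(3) Ground above 2150 m makes up about 15 % of the sheet.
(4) Taken as a whole, the southern half is higher than the northern.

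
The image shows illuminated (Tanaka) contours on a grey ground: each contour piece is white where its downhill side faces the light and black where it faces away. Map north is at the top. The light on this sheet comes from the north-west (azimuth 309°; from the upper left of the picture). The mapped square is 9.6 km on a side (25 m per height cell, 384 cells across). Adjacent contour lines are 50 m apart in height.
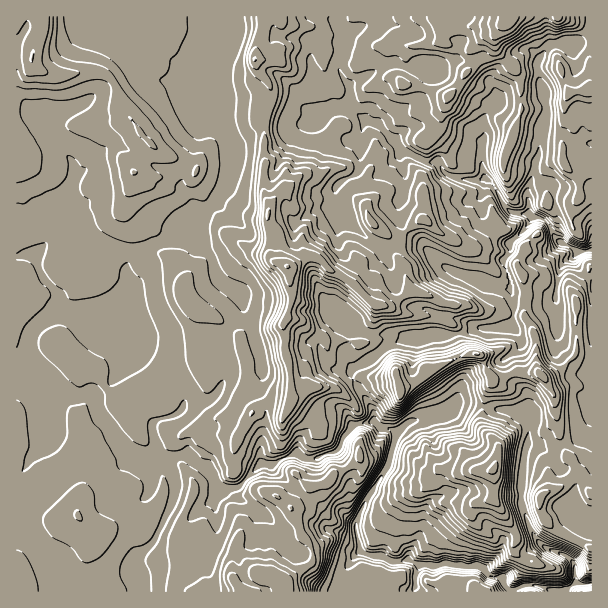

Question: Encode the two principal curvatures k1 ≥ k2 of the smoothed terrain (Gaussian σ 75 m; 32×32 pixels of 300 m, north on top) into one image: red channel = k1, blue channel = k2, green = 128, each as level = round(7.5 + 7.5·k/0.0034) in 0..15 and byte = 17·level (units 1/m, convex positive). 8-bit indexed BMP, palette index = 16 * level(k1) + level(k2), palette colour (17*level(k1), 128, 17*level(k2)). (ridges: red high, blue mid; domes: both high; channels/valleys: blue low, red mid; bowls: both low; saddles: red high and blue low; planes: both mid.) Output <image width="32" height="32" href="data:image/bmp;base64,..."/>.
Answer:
<image width="32" height="32" href="data:image/bmp;base64,Qk02CAAAAAAAADYEAAAoAAAAIAAAACAAAAABAAgAAAAAAAAEAAATCwAAEwsAAAABAAAAAAAAAIAAABGAAAAigAAAM4AAAESAAABVgAAAZoAAAHeAAACIgAAAmYAAAKqAAAC7gAAAzIAAAN2AAADugAAA/4AAAACAEQARgBEAIoARADOAEQBEgBEAVYARAGaAEQB3gBEAiIARAJmAEQCqgBEAu4ARAMyAEQDdgBEA7oARAP+AEQAAgCIAEYAiACKAIgAzgCIARIAiAFWAIgBmgCIAd4AiAIiAIgCZgCIAqoAiALuAIgDMgCIA3YAiAO6AIgD/gCIAAIAzABGAMwAigDMAM4AzAESAMwBVgDMAZoAzAHeAMwCIgDMAmYAzAKqAMwC7gDMAzIAzAN2AMwDugDMA/4AzAACARAARgEQAIoBEADOARABEgEQAVYBEAGaARAB3gEQAiIBEAJmARACqgEQAu4BEAMyARADdgEQA7oBEAP+ARAAAgFUAEYBVACKAVQAzgFUARIBVAFWAVQBmgFUAd4BVAIiAVQCZgFUAqoBVALuAVQDMgFUA3YBVAO6AVQD/gFUAAIBmABGAZgAigGYAM4BmAESAZgBVgGYAZoBmAHeAZgCIgGYAmYBmAKqAZgC7gGYAzIBmAN2AZgDugGYA/4BmAACAdwARgHcAIoB3ADOAdwBEgHcAVYB3AGaAdwB3gHcAiIB3AJmAdwCqgHcAu4B3AMyAdwDdgHcA7oB3AP+AdwAAgIgAEYCIACKAiAAzgIgARICIAFWAiABmgIgAd4CIAIiAiACZgIgAqoCIALuAiADMgIgA3YCIAO6AiAD/gIgAAICZABGAmQAigJkAM4CZAESAmQBVgJkAZoCZAHeAmQCIgJkAmYCZAKqAmQC7gJkAzICZAN2AmQDugJkA/4CZAACAqgARgKoAIoCqADOAqgBEgKoAVYCqAGaAqgB3gKoAiICqAJmAqgCqgKoAu4CqAMyAqgDdgKoA7oCqAP+AqgAAgLsAEYC7ACKAuwAzgLsARIC7AFWAuwBmgLsAd4C7AIiAuwCZgLsAqoC7ALuAuwDMgLsA3YC7AO6AuwD/gLsAAIDMABGAzAAigMwAM4DMAESAzABVgMwAZoDMAHeAzACIgMwAmYDMAKqAzAC7gMwAzIDMAN2AzADugMwA/4DMAACA3QARgN0AIoDdADOA3QBEgN0AVYDdAGaA3QB3gN0AiIDdAJmA3QCqgN0Au4DdAMyA3QDdgN0A7oDdAP+A3QAAgO4AEYDuACKA7gAzgO4ARIDuAFWA7gBmgO4Ad4DuAIiA7gCZgO4AqoDuALuA7gDMgO4A3YDuAO6A7gD/gO4AAID/ABGA/wAigP8AM4D/AESA/wBVgP8AZoD/AHeA/wCIgP8AmYD/AKqA/wC7gP8AzID/AN2A/wDugP8A/4D/AJiGd4eHh4d2l4iGpbeGp8eTcpeHp7ey19jooJCQkMDAmIV3h4d3d4aHh4amprinlemUkrahsZCAgICgxvn44PKWhoeHiId2hpeIh4W2dYaF2LeDoaWltrenl7Xms4Ch+IaHiJiYl4eGloeHhbeGdbaUpIG1l5eFdZbIlfaQ+OaFh4eHqHeHh5eEp4WWp4SVyKalpJCmlnWWuMfHxqDmZJWHh4eXh4eHhpWnloOS2NiUtrfGgKW4yJRzlPaDsviltoeIh4eHh4eHhreEtdSSgujF+cTYkKaotsfH+YSBppWnh3d3h4iHd4eGhISmx3KxgICQxPqgprilp5b3lYKWp5eHd3eHh4aHhqemqJbYcueTycew+MKRt6W3kvnXgZa2doeHh5iGh5iHhoaohrek56aVuJCgsJCBg2PGpJOCtrZ2h4eHh4aIiIeHdoWGlqal6ISD5qCm+XOEc6OSlGPGtXWHh4eHh4eHh4eGmHWXdZXW6Oejs7f45oVihfq2g/eVhYeHh4iIh3eHh4eIdqeEldaVg3STxufm99Si07T2xrOFh4iIh4eHd3eHl4eGt3LGpYSnpqahk3OE1fnls8ODlcWHh4iHd3d3d3eHh4eXkuiltZaFo4Rzg4OycHJy5pSExIiHh4eHh4eHhqeXl3aEpueFdHO22MalpdbmtqTGhZTUiIeHh4eHd4eXuIeGdnV093Njpfemtff3x6WFc8Z0xdWHh4eIiId3d5eohoZ1hKb4cOf2hYW3lWRyc6aj2LfE5YeHiIiHh3aHl4eGhpbH6Mf1xpSohceEcpW3tsK1pZHAh3eHh4aHh4aGhnWoppTWlaaEloKltmG22Ke2gPe0gPOHh4d3h5iIh3d3hpeEttaClnV017eU6MaGdcfWkMDWtIeHh4eHl5Z2h3aGdoW2xqeGdZXodXTGhnaFxbCQ2La3h4eGh4eGqJiXlpaGdca2yIV0lpaXhNmmpZSQ+IGVdLWYmId2doeohoamqIZ116S3x9e2lpaV1XCkpLTok6XYpoeIhnd2loWnuJaXhnXWlXaFhYWFp4HEpZaElPiEhMeGiIaHiIeHqKd3doaHhtZ0dnaHl5WTlKfHhXVz+IWDtpaHdoaHh5e4h4Z3d4eGyJV2doaWdIaXl8aWhaS2toHWhnV1hYV1t4eGh3d3d4aXt3SHl4SnhqaEx9h1dJW1cei3pre4t6a3doaHd4eHlsaTlYaXhJWmyJV01qZjtrWC5qa1poaHl4aGh4eHh4eU6ciWhpaWl4WEdXSUxaXVg7PHppXHdXeHhoeHiIeHd4PWlpV1l4WYl6e2yJWm14R0gYGkhsiFd3eHiIeIh4d3dMeXl5aGhoZ2lYaXl5a42sbV6MQ="/>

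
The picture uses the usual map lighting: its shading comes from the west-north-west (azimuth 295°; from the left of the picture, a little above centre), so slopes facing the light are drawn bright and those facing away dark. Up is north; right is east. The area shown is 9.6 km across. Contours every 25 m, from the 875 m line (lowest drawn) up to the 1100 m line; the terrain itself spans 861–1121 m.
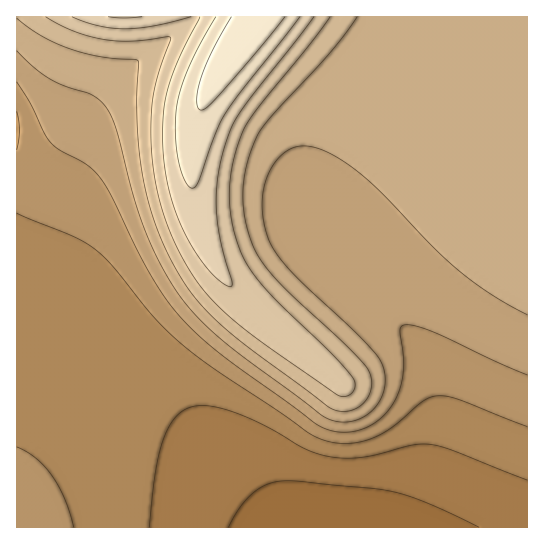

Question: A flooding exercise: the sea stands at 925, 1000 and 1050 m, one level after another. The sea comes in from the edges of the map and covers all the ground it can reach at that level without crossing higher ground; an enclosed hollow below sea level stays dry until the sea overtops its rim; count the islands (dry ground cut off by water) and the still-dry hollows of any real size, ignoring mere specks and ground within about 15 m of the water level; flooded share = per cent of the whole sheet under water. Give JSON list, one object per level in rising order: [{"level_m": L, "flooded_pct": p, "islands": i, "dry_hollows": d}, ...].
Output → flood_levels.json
[{"level_m": 925, "flooded_pct": 31, "islands": 0, "dry_hollows": 0}, {"level_m": 1000, "flooded_pct": 81, "islands": 0, "dry_hollows": 0}, {"level_m": 1050, "flooded_pct": 93, "islands": 0, "dry_hollows": 0}]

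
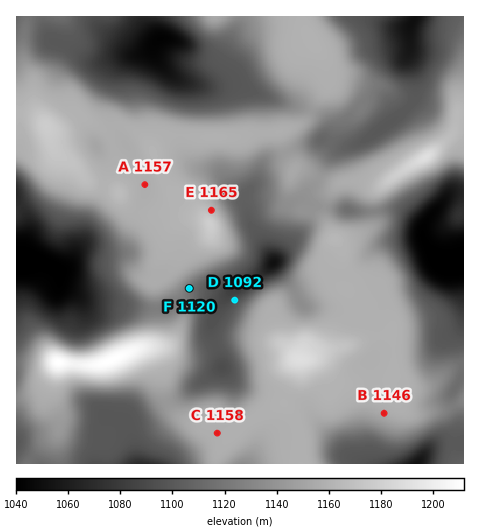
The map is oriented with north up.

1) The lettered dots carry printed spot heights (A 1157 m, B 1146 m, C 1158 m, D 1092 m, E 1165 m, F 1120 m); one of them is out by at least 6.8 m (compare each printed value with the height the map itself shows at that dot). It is B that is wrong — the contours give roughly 1154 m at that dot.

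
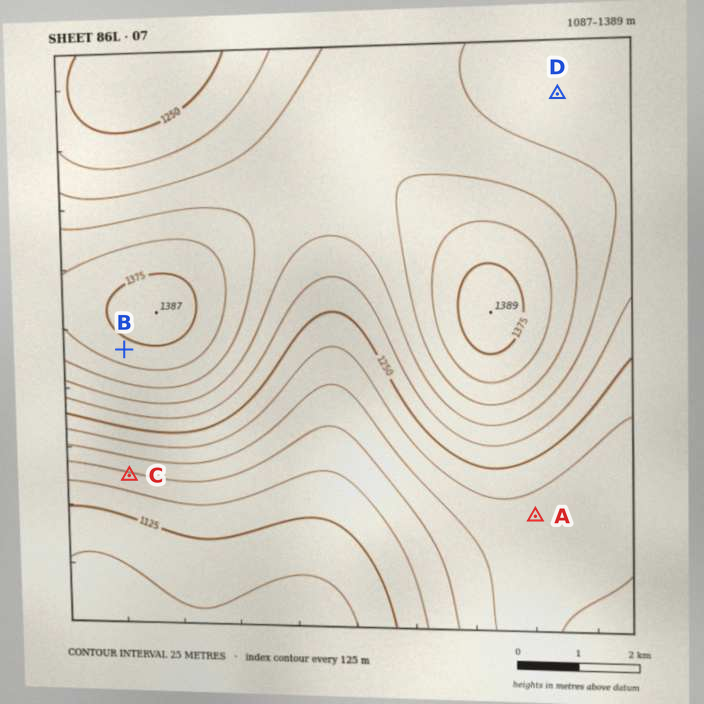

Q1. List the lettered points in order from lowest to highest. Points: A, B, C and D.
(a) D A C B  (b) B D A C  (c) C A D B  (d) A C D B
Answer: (c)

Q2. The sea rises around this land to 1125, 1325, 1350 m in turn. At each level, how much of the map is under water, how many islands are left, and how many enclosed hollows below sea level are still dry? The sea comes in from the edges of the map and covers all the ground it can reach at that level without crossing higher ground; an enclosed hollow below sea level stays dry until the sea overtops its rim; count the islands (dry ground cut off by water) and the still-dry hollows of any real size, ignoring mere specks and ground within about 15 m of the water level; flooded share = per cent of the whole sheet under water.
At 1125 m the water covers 10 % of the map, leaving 0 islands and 0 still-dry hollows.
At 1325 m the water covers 82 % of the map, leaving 1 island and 0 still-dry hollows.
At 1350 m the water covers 90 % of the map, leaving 1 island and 0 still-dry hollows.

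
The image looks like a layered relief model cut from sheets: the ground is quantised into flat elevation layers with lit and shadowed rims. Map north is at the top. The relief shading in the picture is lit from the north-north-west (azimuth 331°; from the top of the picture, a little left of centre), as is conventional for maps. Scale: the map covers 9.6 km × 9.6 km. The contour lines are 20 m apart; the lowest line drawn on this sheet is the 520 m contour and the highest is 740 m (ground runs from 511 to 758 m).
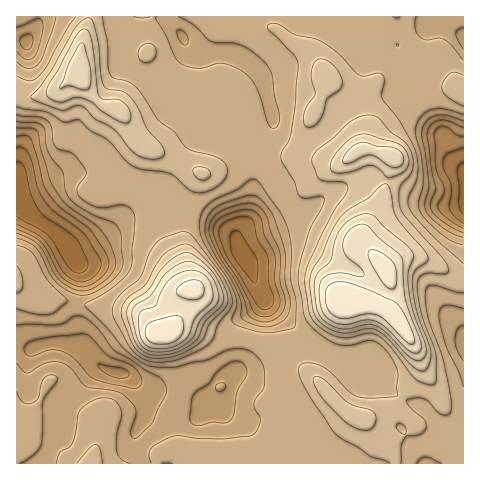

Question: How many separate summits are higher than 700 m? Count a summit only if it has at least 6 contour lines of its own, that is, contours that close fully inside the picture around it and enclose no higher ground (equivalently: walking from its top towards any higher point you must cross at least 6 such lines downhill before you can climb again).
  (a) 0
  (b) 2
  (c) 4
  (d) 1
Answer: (d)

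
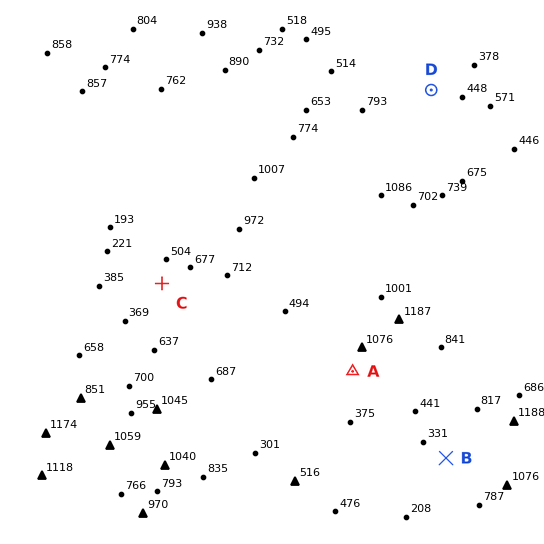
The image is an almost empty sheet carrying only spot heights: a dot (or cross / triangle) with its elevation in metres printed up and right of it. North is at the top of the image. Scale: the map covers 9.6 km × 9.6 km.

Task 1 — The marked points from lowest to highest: C B D A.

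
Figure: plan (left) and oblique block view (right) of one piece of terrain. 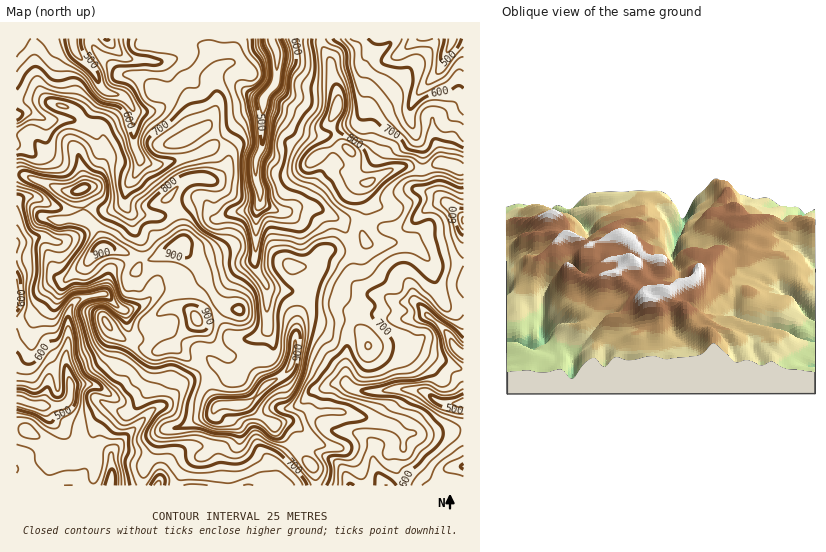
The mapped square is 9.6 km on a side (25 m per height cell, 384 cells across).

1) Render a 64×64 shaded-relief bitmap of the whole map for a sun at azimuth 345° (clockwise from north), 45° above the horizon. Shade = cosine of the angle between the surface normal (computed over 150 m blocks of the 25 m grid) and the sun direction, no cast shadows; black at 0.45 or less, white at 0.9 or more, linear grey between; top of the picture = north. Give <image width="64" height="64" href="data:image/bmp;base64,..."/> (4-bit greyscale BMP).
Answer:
<image width="64" height="64" href="data:image/bmp;base64,Qk12CAAAAAAAAHYAAAAoAAAAQAAAAEAAAAABAAQAAAAAAAAIAAATCwAAEwsAABAAAAAAAAAAAAAAABEREQAiIiIAMzMzAERERABVVVUAZmZmAHd3dwCIiIgAmZmZAKqqqgC7u7sAzMzMAN3d3QDu7u4A////AJmYd3d4h1eYh1JYhkRFZmVVd4iHVFVWdmd3ZXZmeJmZmYiHd3iHV4iIY0eHVEVmZVVneHZEVVZmZ3dmdmZnmqqZiId3eIhmeJl1RndlRFVVVWd3ZEV3ZlVnd2ZlVWZ4mYiIiHeIiHeKqpZWiHdlVURFZ3ZVaal1NFZ3d2RFVVVWiIiZmZiId5uqllZ4mZdmZDVmVEaal1M1ZniIdlVVVVV3eJmqmIhleph1REZ5mHd2RFQRWJmHd4h3eJmIZUVVVWZ4mqqZiGRHmXYyEkVUM0QzMQBHiImruph3iIh2VmZmiIq7qZmHdkSLuWQyIiAAAiIiIkZ4qqmZh2ZniZiIiIiqq8yqmYdmU0nMu5hTEAEjMiR2VnmYh3ZlZniaqqmZqs3czMuph2ZlNK3u25hkRVQiSLupmYd3ZmeJqru6qrzM7t3M3smHZ5l0Wt3Lqql2UyJIq7u5mYmZmqq7u8u83d7cqZicyneKupZFiaqqvLmZdTRmVququ8zMzMu7zMy6qoY0ZEm6qruYiGRGirq97u7rUSMhSbvMzd3d3czMuVQ0IiNmWKvMp2Z4d2Z5u6ve7v6kEjAFiru7qYiaqphkIiIjRGh3iZhTV4d3d3iaqqq7zdtjMgJWeZhTIRIyERNWVFVVaHdUMjVnh2Vnd2iamZmr3tlCAkVVZlMiERERJXd2ZlVXdlVUV3d2UzRURomYiJrO/qMSVVVWZlVERERFd3iHVVZ3ZndndlQyEiNXiYiIiavexyNWZVZmZmZmZVZom4dlVWd3dlVURFVCNHiIiIiJmazJMlZlVndmZ4h3Znm6d3ZVSIdlQyNXmYdnd3d4mqqpqqpCVlVniId4iIh3eJWIdlRHiGVDNomaqphlVXiZmqu6qmNVZmeZmZmZmXd4Y4h2VEd3ZVV5qYmqqGQ1Z3Znirq7hVZneJqqqZqqmIY0iHZURnd2eJu5iImZdUZlVDRpqrymZ3d4mqqqq7zLgyWYdlQ2ZnibvcuoiImHeHVDM1iZrLh3iIiaqZmaq8pBNsmHZCaZrNzMzcqYiJqph2ZVaKqruXiJiJmYiIiIlSRn2od0A73v/bZ5vLmZvLmImZZoqru5iIiIiIiJiIdDV4ipdmQAW+/9UjWLu7u7qZq7uHiru6mHd4iImYh3dTV4mYmGVRAANpdFVWiqqqqYmrzKiaqpmYZniIiIdmVVV4iZialmUAAAA2d2Z4mZmIiavLupmIiIhmeIh3d3d2Z3iIiKuomWMgAUiXd3iJmIiImru7hnd3iHVnh3Z3iHZ3d3eHmqqrt1Q0aamHd4iHiIiJq7t2d3eIdlZ3d3d3d3d3d3eJmrzLhTNXmZh2ZmaJmIiJq5iZmZmHZmd2Zmd3d4h3iZmbu83IMSR5qpdlV4mYh2WLqqu7uod2d3ZlVmZ4iIiaqau8zdyERprMuodniJmYZWq7zM3LqYiId2ZVZ4iYiZmZu6qrzduqvMvMy5iZqqmGe7zd3d3LqZmIiHeImZiJqHeIVXir3cu7urzdyrzMy6iLzd3M3dy6qZmamaqZiImnZCIRJFi8y7u6vM3cvN3cuYvNzMzMzMupmZmZm6mIiJh0I1VFaKvMzMy7vNy6q83KnN3cy6u8upmYd3Z5u5mHeHiau5maqrzLupmau5iHm7qs7cu6qrqXeId3dmabupdIm9y6iJiHirqZd3iamHZWZnvbiImZmGVVZ3iIdWm7pzisyXVDNFVoq7uod4mYdlRDSbhlZ3d2VVVWeJmYd4h1NWdkRVQiNFes3dyoZ3ZmVVVYl3ZmZmZndlRXiZqXZkNCETWLy5dlZ5zd7tp1REVmZWl3h2VVVniHZDRmd2VEMzRGnN7u3Lhmesze7bhmd3dkaWeIZDRmiImZUzNEMiIyKb3u7t3d2oZnzd7u7cu6l2NaiZl1RGeJmby4UyNVMiNd7u3cu7zLh2esu83u7tyoY0q7uphkWJmYm8y5d5p0V53cu7qaqrqHeJlmeavNzLlhGtyqu6hniHeJvN3czcu7zbqaqZmZqpiJhUREVomrqoIG65q83KiHiZmqvN3d3d3amZqpq6qZmYmHiHZlVomqlQPKmbzdy6q8u7uqrNzNzMmZqqu8upmZiau7qphlZ5qoNLq6vMu7vN3Mu7uru7u7q6qrzMy6mZmazd3LupdnmqlVqsu7uoibzLu7u7uqq7qu3Lu8y6qqmIrN3dy7qoeJqVWqzLq7p2eKqqqqqpmZq63cqIiImry5mrzMzMu7qHiZZqvLq7zKY1iqqpmaqpmauJl1VnibzdyqmZq7u7u5iIhnvLqrvMuDN5qZmIq7upmYiIiau7vO7blmZ5q7u7qIh1aszLuqq6dHmpmYes3MupqZrN7cu83clmZniaqrupiHMX3tupmauWeamZl4vdy6mqq93dy6unVFeJmaqqqqqYYQC/ypmZq5eJqpmYaM3Lqqq7zMzLq4QzaKqqqqqZmYdTAFy6qqmql4qqqZl2nNy6u7u7vMy5eIiau7uqqpmYh2ZAOqzLqZmYiqqqqYdpzbq7u6q83KZ6vMzMy7qqqpiHiYRavMupmYeKqru6mGaty7u6qqvLdpvMu6mZqqqqqZialmq7qpmpdnmYmruphozbu7qqmrhorMp2ZmZ4maqqqZmoiZmZibqHeJh3m8uXa9yqqpmZl4q8qHZmZ3iJmqqqmImYZ4mKzLmYqpZpvLlozKqqmYmYmryYmIiIiJmZqqqXaKdXmYq8y6mrqFasyma8"/>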